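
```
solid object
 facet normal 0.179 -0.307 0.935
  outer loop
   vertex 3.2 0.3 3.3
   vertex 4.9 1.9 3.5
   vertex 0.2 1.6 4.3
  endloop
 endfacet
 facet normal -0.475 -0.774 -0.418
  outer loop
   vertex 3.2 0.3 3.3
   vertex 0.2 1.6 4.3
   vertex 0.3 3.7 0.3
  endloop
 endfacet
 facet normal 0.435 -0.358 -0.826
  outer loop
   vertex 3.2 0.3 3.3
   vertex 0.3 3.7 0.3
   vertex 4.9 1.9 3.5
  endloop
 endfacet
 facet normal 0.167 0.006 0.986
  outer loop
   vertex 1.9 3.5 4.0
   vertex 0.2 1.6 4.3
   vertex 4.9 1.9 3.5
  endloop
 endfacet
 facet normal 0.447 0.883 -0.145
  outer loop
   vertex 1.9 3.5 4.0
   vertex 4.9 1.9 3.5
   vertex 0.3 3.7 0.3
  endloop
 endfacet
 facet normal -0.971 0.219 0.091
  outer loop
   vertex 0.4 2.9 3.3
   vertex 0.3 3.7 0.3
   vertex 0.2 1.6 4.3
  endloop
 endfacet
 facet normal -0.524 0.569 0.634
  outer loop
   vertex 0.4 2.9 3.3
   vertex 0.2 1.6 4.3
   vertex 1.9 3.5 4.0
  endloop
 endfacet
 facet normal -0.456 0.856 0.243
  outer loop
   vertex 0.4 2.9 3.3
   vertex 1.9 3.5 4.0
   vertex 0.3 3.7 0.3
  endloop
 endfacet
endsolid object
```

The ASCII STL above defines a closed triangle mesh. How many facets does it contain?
8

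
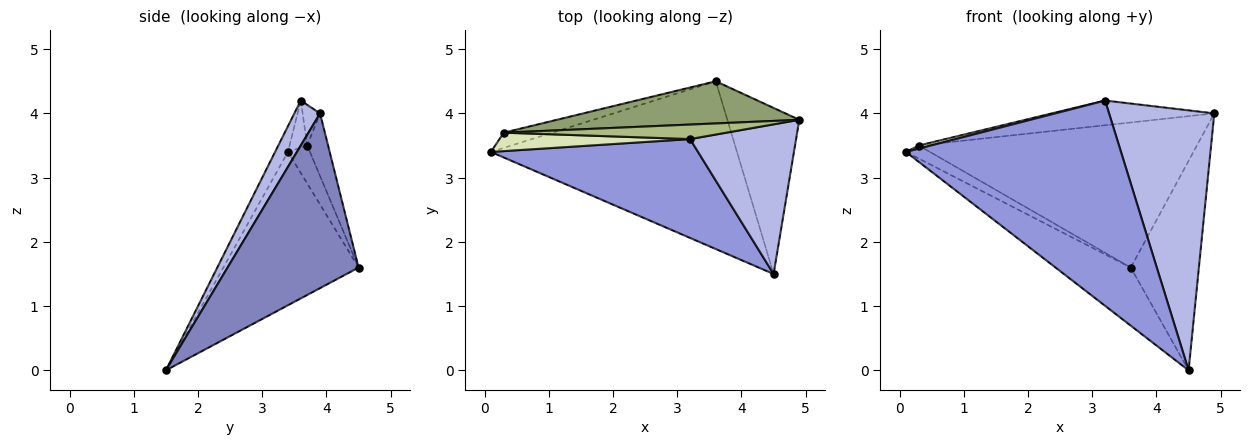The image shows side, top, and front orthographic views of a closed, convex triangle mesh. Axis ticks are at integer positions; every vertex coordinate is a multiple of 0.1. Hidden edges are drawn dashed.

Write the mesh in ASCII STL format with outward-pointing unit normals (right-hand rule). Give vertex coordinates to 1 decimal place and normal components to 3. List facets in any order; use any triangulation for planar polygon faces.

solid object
 facet normal -0.507 0.282 -0.814
  outer loop
   vertex 3.6 4.5 1.6
   vertex 4.5 1.5 0.0
   vertex 0.1 3.4 3.4
  endloop
 endfacet
 facet normal 0.833 0.433 -0.343
  outer loop
   vertex 3.6 4.5 1.6
   vertex 4.9 3.9 4.0
   vertex 4.5 1.5 0.0
  endloop
 endfacet
 facet normal -0.054 -0.900 0.433
  outer loop
   vertex 3.2 3.6 4.2
   vertex 0.1 3.4 3.4
   vertex 4.5 1.5 0.0
  endloop
 endfacet
 facet normal 0.207 -0.848 0.488
  outer loop
   vertex 3.2 3.6 4.2
   vertex 4.5 1.5 0.0
   vertex 4.9 3.9 4.0
  endloop
 endfacet
 facet normal -0.072 0.958 0.278
  outer loop
   vertex 0.3 3.7 3.5
   vertex 4.9 3.9 4.0
   vertex 3.6 4.5 1.6
  endloop
 endfacet
 facet normal -0.092 0.859 0.504
  outer loop
   vertex 0.3 3.7 3.5
   vertex 3.2 3.6 4.2
   vertex 4.9 3.9 4.0
  endloop
 endfacet
 facet normal -0.511 0.559 -0.653
  outer loop
   vertex 0.3 3.7 3.5
   vertex 3.6 4.5 1.6
   vertex 0.1 3.4 3.4
  endloop
 endfacet
 facet normal -0.237 -0.161 0.958
  outer loop
   vertex 0.3 3.7 3.5
   vertex 0.1 3.4 3.4
   vertex 3.2 3.6 4.2
  endloop
 endfacet
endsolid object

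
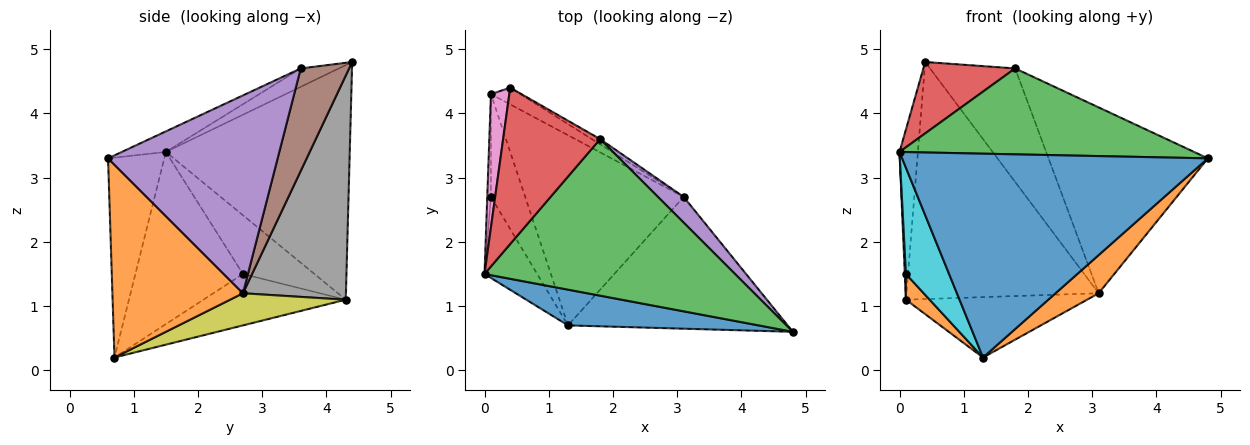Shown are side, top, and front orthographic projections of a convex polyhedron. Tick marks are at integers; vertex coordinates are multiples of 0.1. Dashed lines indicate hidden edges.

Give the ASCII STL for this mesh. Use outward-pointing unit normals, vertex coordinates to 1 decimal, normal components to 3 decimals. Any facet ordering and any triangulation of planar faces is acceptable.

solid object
 facet normal -0.178 -0.969 0.170
  outer loop
   vertex 1.3 0.7 0.2
   vertex 4.8 0.6 3.3
   vertex 0.0 1.5 3.4
  endloop
 endfacet
 facet normal 0.644 -0.213 -0.734
  outer loop
   vertex 3.1 2.7 1.2
   vertex 4.8 0.6 3.3
   vertex 1.3 0.7 0.2
  endloop
 endfacet
 facet normal -0.072 -0.480 0.874
  outer loop
   vertex 1.8 3.6 4.7
   vertex 0.0 1.5 3.4
   vertex 4.8 0.6 3.3
  endloop
 endfacet
 facet normal -0.170 -0.409 0.896
  outer loop
   vertex 1.8 3.6 4.7
   vertex 0.4 4.4 4.8
   vertex 0.0 1.5 3.4
  endloop
 endfacet
 facet normal 0.726 0.682 0.094
  outer loop
   vertex 1.8 3.6 4.7
   vertex 4.8 0.6 3.3
   vertex 3.1 2.7 1.2
  endloop
 endfacet
 facet normal 0.494 0.869 -0.040
  outer loop
   vertex 1.8 3.6 4.7
   vertex 3.1 2.7 1.2
   vertex 0.4 4.4 4.8
  endloop
 endfacet
 facet normal -0.992 0.099 0.078
  outer loop
   vertex 0.1 4.3 1.1
   vertex 0.0 1.5 3.4
   vertex 0.4 4.4 4.8
  endloop
 endfacet
 facet normal 0.471 0.880 -0.062
  outer loop
   vertex 0.1 4.3 1.1
   vertex 0.4 4.4 4.8
   vertex 3.1 2.7 1.2
  endloop
 endfacet
 facet normal 0.190 0.297 -0.936
  outer loop
   vertex 0.1 4.3 1.1
   vertex 3.1 2.7 1.2
   vertex 1.3 0.7 0.2
  endloop
 endfacet
 facet normal -0.893 -0.358 -0.273
  outer loop
   vertex 0.1 2.7 1.5
   vertex 1.3 0.7 0.2
   vertex 0.0 1.5 3.4
  endloop
 endfacet
 facet normal -0.998 -0.016 -0.062
  outer loop
   vertex 0.1 2.7 1.5
   vertex 0.0 1.5 3.4
   vertex 0.1 4.3 1.1
  endloop
 endfacet
 facet normal -0.824 -0.137 -0.549
  outer loop
   vertex 0.1 2.7 1.5
   vertex 0.1 4.3 1.1
   vertex 1.3 0.7 0.2
  endloop
 endfacet
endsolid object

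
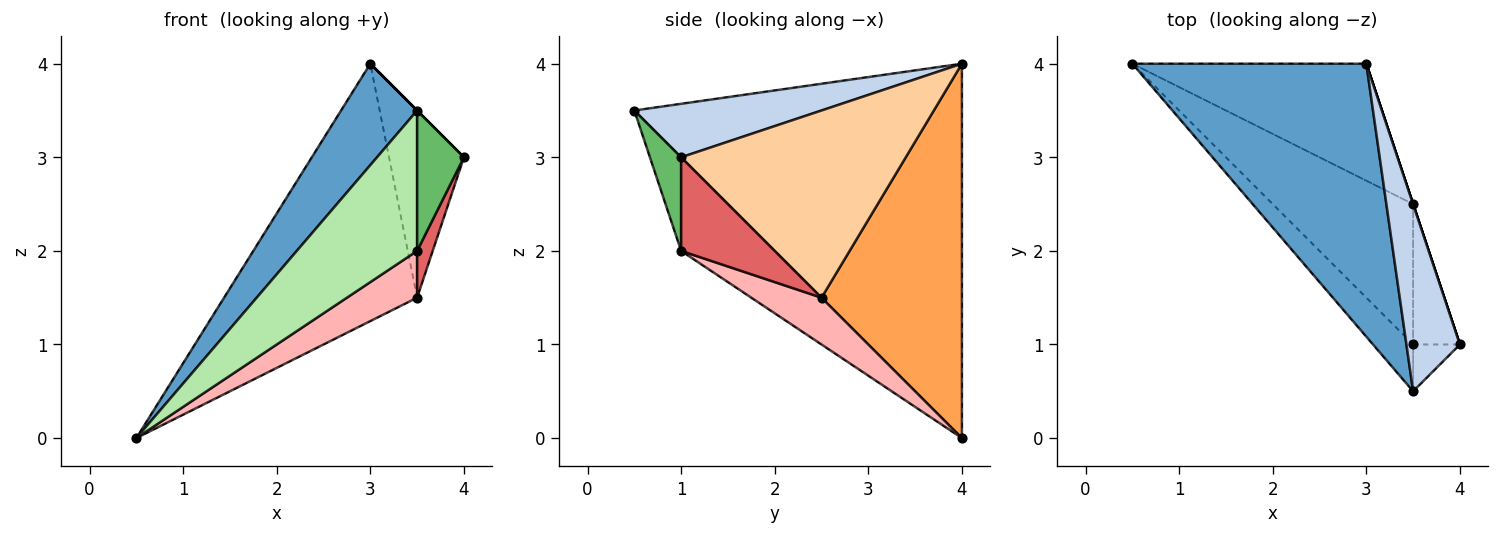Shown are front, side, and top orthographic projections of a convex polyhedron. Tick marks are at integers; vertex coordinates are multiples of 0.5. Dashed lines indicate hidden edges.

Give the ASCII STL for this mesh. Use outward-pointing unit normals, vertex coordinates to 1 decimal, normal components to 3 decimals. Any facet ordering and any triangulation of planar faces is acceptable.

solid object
 facet normal -0.832 -0.193 0.520
  outer loop
   vertex 3.5 0.5 3.5
   vertex 3.0 4.0 4.0
   vertex 0.5 4.0 0.0
  endloop
 endfacet
 facet normal 0.707 0.000 0.707
  outer loop
   vertex 3.5 0.5 3.5
   vertex 4.0 1.0 3.0
   vertex 3.0 4.0 4.0
  endloop
 endfacet
 facet normal 0.552 0.759 -0.345
  outer loop
   vertex 3.5 2.5 1.5
   vertex 0.5 4.0 0.0
   vertex 3.0 4.0 4.0
  endloop
 endfacet
 facet normal 0.949 0.316 0.000
  outer loop
   vertex 3.5 2.5 1.5
   vertex 3.0 4.0 4.0
   vertex 4.0 1.0 3.0
  endloop
 endfacet
 facet normal 0.535 -0.802 -0.267
  outer loop
   vertex 3.5 1.0 2.0
   vertex 4.0 1.0 3.0
   vertex 3.5 0.5 3.5
  endloop
 endfacet
 facet normal -0.594 -0.763 -0.254
  outer loop
   vertex 3.5 1.0 2.0
   vertex 3.5 0.5 3.5
   vertex 0.5 4.0 0.0
  endloop
 endfacet
 facet normal 0.885 -0.147 -0.442
  outer loop
   vertex 3.5 1.0 2.0
   vertex 3.5 2.5 1.5
   vertex 4.0 1.0 3.0
  endloop
 endfacet
 facet normal 0.302 -0.302 -0.905
  outer loop
   vertex 3.5 1.0 2.0
   vertex 0.5 4.0 0.0
   vertex 3.5 2.5 1.5
  endloop
 endfacet
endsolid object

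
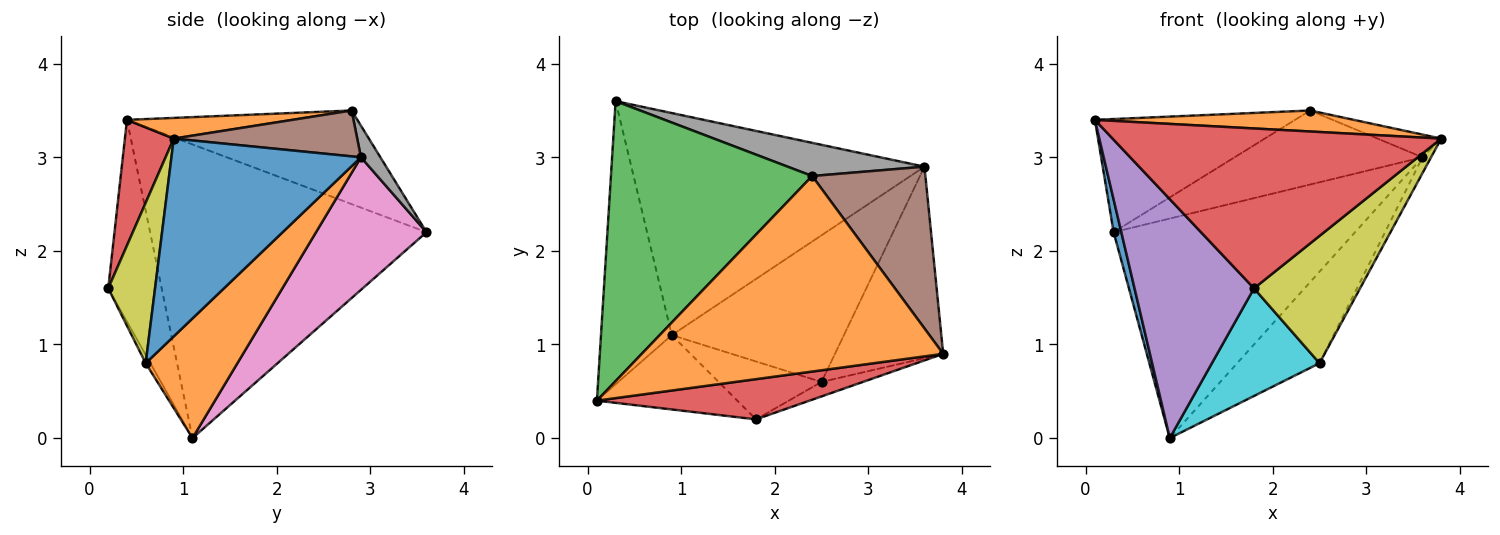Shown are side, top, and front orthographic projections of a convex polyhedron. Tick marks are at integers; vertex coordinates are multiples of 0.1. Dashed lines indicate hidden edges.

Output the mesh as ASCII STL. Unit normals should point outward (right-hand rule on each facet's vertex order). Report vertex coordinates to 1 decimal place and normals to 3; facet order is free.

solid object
 facet normal -0.972 -0.027 -0.234
  outer loop
   vertex 0.9 1.1 0.0
   vertex 0.1 0.4 3.4
   vertex 0.3 3.6 2.2
  endloop
 endfacet
 facet normal 0.068 -0.107 0.992
  outer loop
   vertex 2.4 2.8 3.5
   vertex 0.1 0.4 3.4
   vertex 3.8 0.9 3.2
  endloop
 endfacet
 facet normal -0.396 0.344 0.851
  outer loop
   vertex 2.4 2.8 3.5
   vertex 0.3 3.6 2.2
   vertex 0.1 0.4 3.4
  endloop
 endfacet
 facet normal 0.143 -0.960 0.241
  outer loop
   vertex 1.8 0.2 1.6
   vertex 3.8 0.9 3.2
   vertex 0.1 0.4 3.4
  endloop
 endfacet
 facet normal -0.393 -0.878 -0.273
  outer loop
   vertex 1.8 0.2 1.6
   vertex 0.1 0.4 3.4
   vertex 0.9 1.1 0.0
  endloop
 endfacet
 facet normal 0.372 0.129 0.919
  outer loop
   vertex 3.6 2.9 3.0
   vertex 2.4 2.8 3.5
   vertex 3.8 0.9 3.2
  endloop
 endfacet
 facet normal 0.306 0.669 -0.677
  outer loop
   vertex 3.6 2.9 3.0
   vertex 0.9 1.1 0.0
   vertex 0.3 3.6 2.2
  endloop
 endfacet
 facet normal 0.094 0.908 0.407
  outer loop
   vertex 3.6 2.9 3.0
   vertex 0.3 3.6 2.2
   vertex 2.4 2.8 3.5
  endloop
 endfacet
 facet normal 0.401 -0.910 -0.104
  outer loop
   vertex 2.5 0.6 0.8
   vertex 3.8 0.9 3.2
   vertex 1.8 0.2 1.6
  endloop
 endfacet
 facet normal -0.038 -0.880 -0.473
  outer loop
   vertex 2.5 0.6 0.8
   vertex 1.8 0.2 1.6
   vertex 0.9 1.1 0.0
  endloop
 endfacet
 facet normal 0.877 0.040 -0.480
  outer loop
   vertex 2.5 0.6 0.8
   vertex 3.6 2.9 3.0
   vertex 3.8 0.9 3.2
  endloop
 endfacet
 facet normal 0.508 0.456 -0.731
  outer loop
   vertex 2.5 0.6 0.8
   vertex 0.9 1.1 0.0
   vertex 3.6 2.9 3.0
  endloop
 endfacet
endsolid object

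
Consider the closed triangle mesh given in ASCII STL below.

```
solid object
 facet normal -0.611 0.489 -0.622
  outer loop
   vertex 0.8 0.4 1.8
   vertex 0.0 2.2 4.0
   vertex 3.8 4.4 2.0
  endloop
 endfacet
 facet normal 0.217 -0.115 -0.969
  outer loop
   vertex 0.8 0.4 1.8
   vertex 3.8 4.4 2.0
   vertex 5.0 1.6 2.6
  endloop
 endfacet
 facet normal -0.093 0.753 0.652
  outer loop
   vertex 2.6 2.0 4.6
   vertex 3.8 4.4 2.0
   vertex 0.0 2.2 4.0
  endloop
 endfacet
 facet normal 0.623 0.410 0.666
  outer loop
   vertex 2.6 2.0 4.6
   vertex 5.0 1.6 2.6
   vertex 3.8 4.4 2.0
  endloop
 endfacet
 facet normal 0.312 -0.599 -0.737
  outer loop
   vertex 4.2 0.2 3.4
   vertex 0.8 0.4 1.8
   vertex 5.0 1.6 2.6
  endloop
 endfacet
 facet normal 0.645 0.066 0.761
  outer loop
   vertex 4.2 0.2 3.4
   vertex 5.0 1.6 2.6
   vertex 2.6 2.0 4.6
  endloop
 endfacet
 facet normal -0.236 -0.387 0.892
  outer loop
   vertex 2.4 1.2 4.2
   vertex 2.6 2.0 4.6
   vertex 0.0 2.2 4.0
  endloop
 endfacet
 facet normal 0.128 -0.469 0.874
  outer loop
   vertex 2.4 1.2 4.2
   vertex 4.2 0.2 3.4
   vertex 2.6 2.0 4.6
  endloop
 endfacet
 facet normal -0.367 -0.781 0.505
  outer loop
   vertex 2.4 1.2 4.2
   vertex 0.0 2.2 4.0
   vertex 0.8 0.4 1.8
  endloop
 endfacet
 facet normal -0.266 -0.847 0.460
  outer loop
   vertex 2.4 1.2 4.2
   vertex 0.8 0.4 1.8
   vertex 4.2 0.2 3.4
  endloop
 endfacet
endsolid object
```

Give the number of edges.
15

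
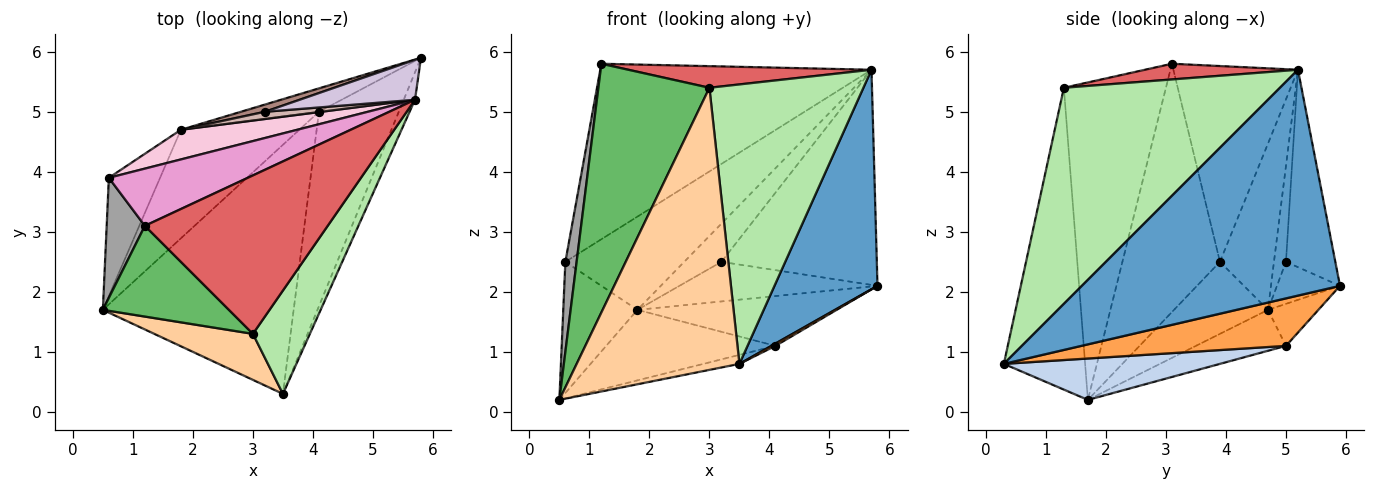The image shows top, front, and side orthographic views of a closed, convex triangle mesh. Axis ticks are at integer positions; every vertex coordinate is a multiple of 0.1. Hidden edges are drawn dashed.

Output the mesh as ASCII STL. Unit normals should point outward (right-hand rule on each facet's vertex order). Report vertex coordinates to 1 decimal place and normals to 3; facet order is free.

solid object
 facet normal 0.928 -0.370 -0.046
  outer loop
   vertex 5.7 5.2 5.7
   vertex 3.5 0.3 0.8
   vertex 5.8 5.9 2.1
  endloop
 endfacet
 facet normal 0.212 0.035 -0.977
  outer loop
   vertex 4.1 5.0 1.1
   vertex 3.5 0.3 0.8
   vertex 0.5 1.7 0.2
  endloop
 endfacet
 facet normal 0.511 -0.010 -0.859
  outer loop
   vertex 4.1 5.0 1.1
   vertex 5.8 5.9 2.1
   vertex 3.5 0.3 0.8
  endloop
 endfacet
 facet normal -0.442 -0.885 0.144
  outer loop
   vertex 3.0 1.3 5.4
   vertex 0.5 1.7 0.2
   vertex 3.5 0.3 0.8
  endloop
 endfacet
 facet normal -0.653 -0.711 0.259
  outer loop
   vertex 3.0 1.3 5.4
   vertex 1.2 3.1 5.8
   vertex 0.5 1.7 0.2
  endloop
 endfacet
 facet normal 0.796 -0.567 0.210
  outer loop
   vertex 3.0 1.3 5.4
   vertex 3.5 0.3 0.8
   vertex 5.7 5.2 5.7
  endloop
 endfacet
 facet normal 0.085 -0.135 0.987
  outer loop
   vertex 3.0 1.3 5.4
   vertex 5.7 5.2 5.7
   vertex 1.2 3.1 5.8
  endloop
 endfacet
 facet normal -0.223 0.882 -0.415
  outer loop
   vertex 1.8 4.7 1.7
   vertex 5.8 5.9 2.1
   vertex 4.1 5.0 1.1
  endloop
 endfacet
 facet normal -0.278 0.523 -0.805
  outer loop
   vertex 1.8 4.7 1.7
   vertex 4.1 5.0 1.1
   vertex 0.5 1.7 0.2
  endloop
 endfacet
 facet normal -0.298 0.939 0.174
  outer loop
   vertex 3.2 5.0 2.5
   vertex 5.7 5.2 5.7
   vertex 5.8 5.9 2.1
  endloop
 endfacet
 facet normal -0.299 0.939 0.171
  outer loop
   vertex 3.2 5.0 2.5
   vertex 5.8 5.9 2.1
   vertex 1.8 4.7 1.7
  endloop
 endfacet
 facet normal -0.302 0.937 0.178
  outer loop
   vertex 3.2 5.0 2.5
   vertex 1.8 4.7 1.7
   vertex 5.7 5.2 5.7
  endloop
 endfacet
 facet normal -0.400 0.871 0.284
  outer loop
   vertex 0.6 3.9 2.5
   vertex 1.2 3.1 5.8
   vertex 5.7 5.2 5.7
  endloop
 endfacet
 facet normal -0.397 0.874 0.278
  outer loop
   vertex 0.6 3.9 2.5
   vertex 5.7 5.2 5.7
   vertex 1.8 4.7 1.7
  endloop
 endfacet
 facet normal -0.982 -0.113 0.151
  outer loop
   vertex 0.6 3.9 2.5
   vertex 0.5 1.7 0.2
   vertex 1.2 3.1 5.8
  endloop
 endfacet
 facet normal -0.686 0.541 -0.487
  outer loop
   vertex 0.6 3.9 2.5
   vertex 1.8 4.7 1.7
   vertex 0.5 1.7 0.2
  endloop
 endfacet
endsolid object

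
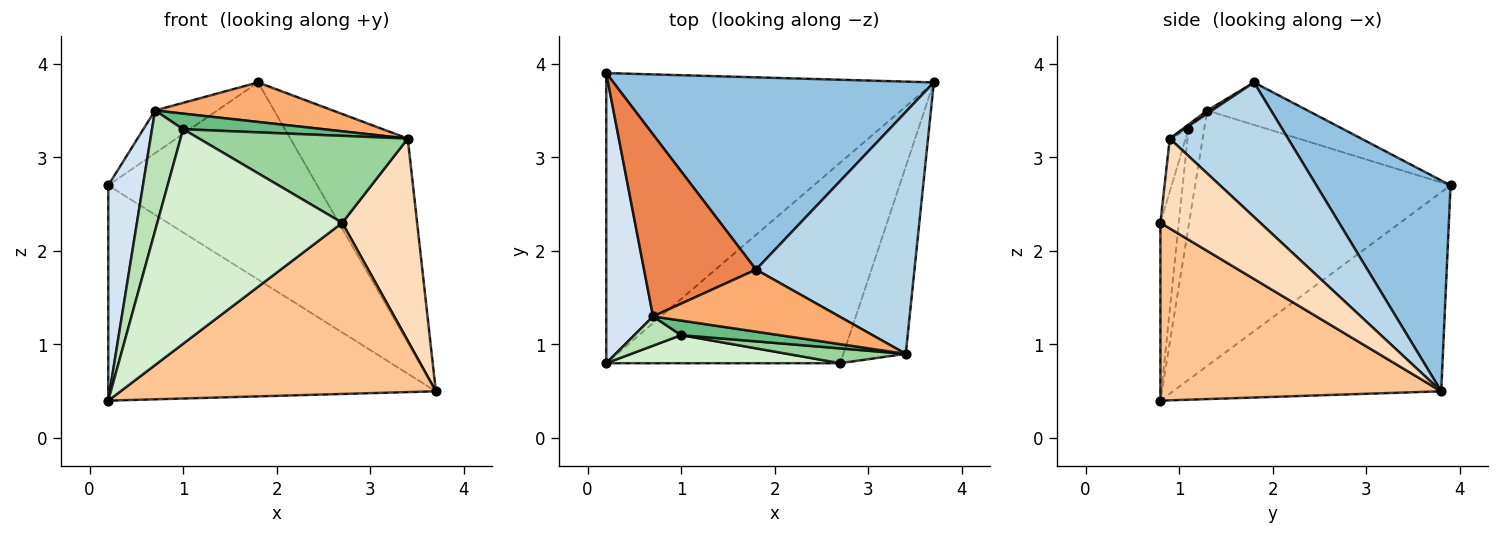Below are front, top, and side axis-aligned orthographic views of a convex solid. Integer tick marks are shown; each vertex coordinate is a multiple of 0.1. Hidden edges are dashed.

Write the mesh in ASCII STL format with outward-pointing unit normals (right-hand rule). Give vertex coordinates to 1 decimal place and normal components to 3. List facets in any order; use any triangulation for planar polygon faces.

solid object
 facet normal -0.438 0.536 -0.722
  outer loop
   vertex 0.2 0.8 0.4
   vertex 0.2 3.9 2.7
   vertex 3.7 3.8 0.5
  endloop
 endfacet
 facet normal 0.417 0.650 0.635
  outer loop
   vertex 1.8 1.8 3.8
   vertex 3.7 3.8 0.5
   vertex 0.2 3.9 2.7
  endloop
 endfacet
 facet normal 0.545 0.541 0.641
  outer loop
   vertex 3.4 0.9 3.2
   vertex 3.7 3.8 0.5
   vertex 1.8 1.8 3.8
  endloop
 endfacet
 facet normal -0.975 -0.133 0.179
  outer loop
   vertex 0.7 1.3 3.5
   vertex 0.2 3.9 2.7
   vertex 0.2 0.8 0.4
  endloop
 endfacet
 facet normal -0.346 0.214 0.913
  outer loop
   vertex 0.7 1.3 3.5
   vertex 1.8 1.8 3.8
   vertex 0.2 3.9 2.7
  endloop
 endfacet
 facet normal 0.014 -0.537 0.843
  outer loop
   vertex 0.7 1.3 3.5
   vertex 3.4 0.9 3.2
   vertex 1.8 1.8 3.8
  endloop
 endfacet
 facet normal 0.501 -0.562 -0.659
  outer loop
   vertex 2.7 0.8 2.3
   vertex 0.2 0.8 0.4
   vertex 3.7 3.8 0.5
  endloop
 endfacet
 facet normal 0.699 -0.524 -0.486
  outer loop
   vertex 2.7 0.8 2.3
   vertex 3.7 3.8 0.5
   vertex 3.4 0.9 3.2
  endloop
 endfacet
 facet normal -0.032 -0.731 0.682
  outer loop
   vertex 1.0 1.1 3.3
   vertex 3.4 0.9 3.2
   vertex 0.7 1.3 3.5
  endloop
 endfacet
 facet normal -0.075 -0.983 0.168
  outer loop
   vertex 1.0 1.1 3.3
   vertex 2.7 0.8 2.3
   vertex 3.4 0.9 3.2
  endloop
 endfacet
 facet normal -0.440 -0.872 0.212
  outer loop
   vertex 1.0 1.1 3.3
   vertex 0.7 1.3 3.5
   vertex 0.2 0.8 0.4
  endloop
 endfacet
 facet normal -0.098 -0.987 0.129
  outer loop
   vertex 1.0 1.1 3.3
   vertex 0.2 0.8 0.4
   vertex 2.7 0.8 2.3
  endloop
 endfacet
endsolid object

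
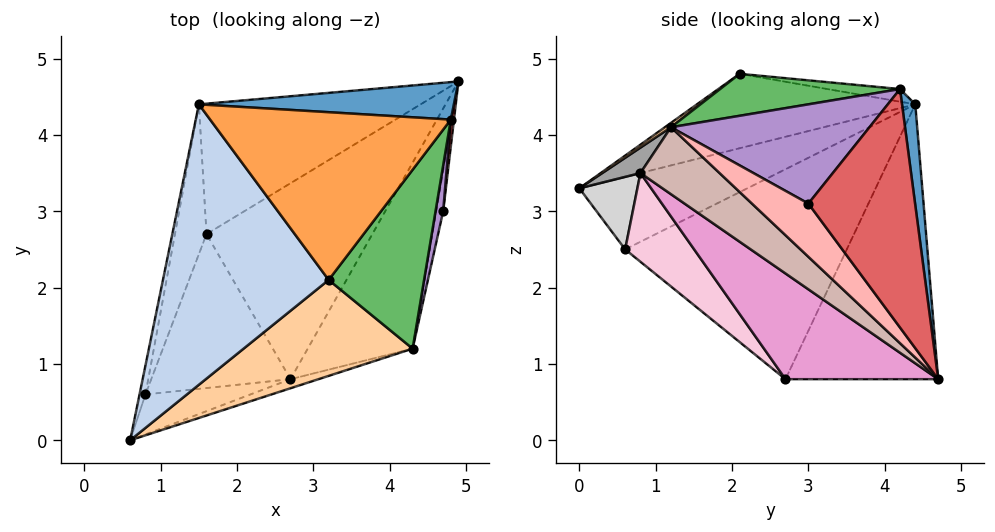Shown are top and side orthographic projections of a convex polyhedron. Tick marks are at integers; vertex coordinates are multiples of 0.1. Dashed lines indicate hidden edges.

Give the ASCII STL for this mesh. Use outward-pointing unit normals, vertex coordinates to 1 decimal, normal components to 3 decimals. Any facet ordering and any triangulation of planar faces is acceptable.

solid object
 facet normal 0.052 0.990 0.132
  outer loop
   vertex 1.5 4.4 4.4
   vertex 4.8 4.2 4.6
   vertex 4.9 4.7 0.8
  endloop
 endfacet
 facet normal -0.406 -0.143 0.903
  outer loop
   vertex 1.5 4.4 4.4
   vertex 0.6 0.0 3.3
   vertex 3.2 2.1 4.8
  endloop
 endfacet
 facet normal -0.052 0.134 0.990
  outer loop
   vertex 1.5 4.4 4.4
   vertex 3.2 2.1 4.8
   vertex 4.8 4.2 4.6
  endloop
 endfacet
 facet normal 0.021 -0.598 0.801
  outer loop
   vertex 4.3 1.2 4.1
   vertex 3.2 2.1 4.8
   vertex 0.6 0.0 3.3
  endloop
 endfacet
 facet normal 0.393 -0.215 0.894
  outer loop
   vertex 4.3 1.2 4.1
   vertex 4.8 4.2 4.6
   vertex 3.2 2.1 4.8
  endloop
 endfacet
 facet normal -0.478 0.789 -0.386
  outer loop
   vertex 1.6 2.7 0.8
   vertex 1.5 4.4 4.4
   vertex 4.9 4.7 0.8
  endloop
 endfacet
 facet normal 0.995 -0.099 0.013
  outer loop
   vertex 4.7 3.0 3.1
   vertex 4.9 4.7 0.8
   vertex 4.8 4.2 4.6
  endloop
 endfacet
 facet normal 0.952 -0.281 -0.125
  outer loop
   vertex 4.7 3.0 3.1
   vertex 4.3 1.2 4.1
   vertex 4.9 4.7 0.8
  endloop
 endfacet
 facet normal 0.981 -0.176 0.075
  outer loop
   vertex 4.7 3.0 3.1
   vertex 4.8 4.2 4.6
   vertex 4.3 1.2 4.1
  endloop
 endfacet
 facet normal -0.973 0.219 -0.079
  outer loop
   vertex 0.8 0.6 2.5
   vertex 0.6 0.0 3.3
   vertex 1.5 4.4 4.4
  endloop
 endfacet
 facet normal -0.958 0.248 -0.144
  outer loop
   vertex 0.8 0.6 2.5
   vertex 1.5 4.4 4.4
   vertex 1.6 2.7 0.8
  endloop
 endfacet
 facet normal 0.402 -0.664 -0.631
  outer loop
   vertex 2.7 0.8 3.5
   vertex 4.9 4.7 0.8
   vertex 4.3 1.2 4.1
  endloop
 endfacet
 facet normal 0.402 -0.664 -0.631
  outer loop
   vertex 2.7 0.8 3.5
   vertex 1.6 2.7 0.8
   vertex 4.9 4.7 0.8
  endloop
 endfacet
 facet normal 0.402 -0.664 -0.631
  outer loop
   vertex 2.7 0.8 3.5
   vertex 0.8 0.6 2.5
   vertex 1.6 2.7 0.8
  endloop
 endfacet
 facet normal 0.360 -0.845 -0.396
  outer loop
   vertex 2.7 0.8 3.5
   vertex 4.3 1.2 4.1
   vertex 0.6 0.0 3.3
  endloop
 endfacet
 facet normal 0.349 -0.790 -0.505
  outer loop
   vertex 2.7 0.8 3.5
   vertex 0.6 0.0 3.3
   vertex 0.8 0.6 2.5
  endloop
 endfacet
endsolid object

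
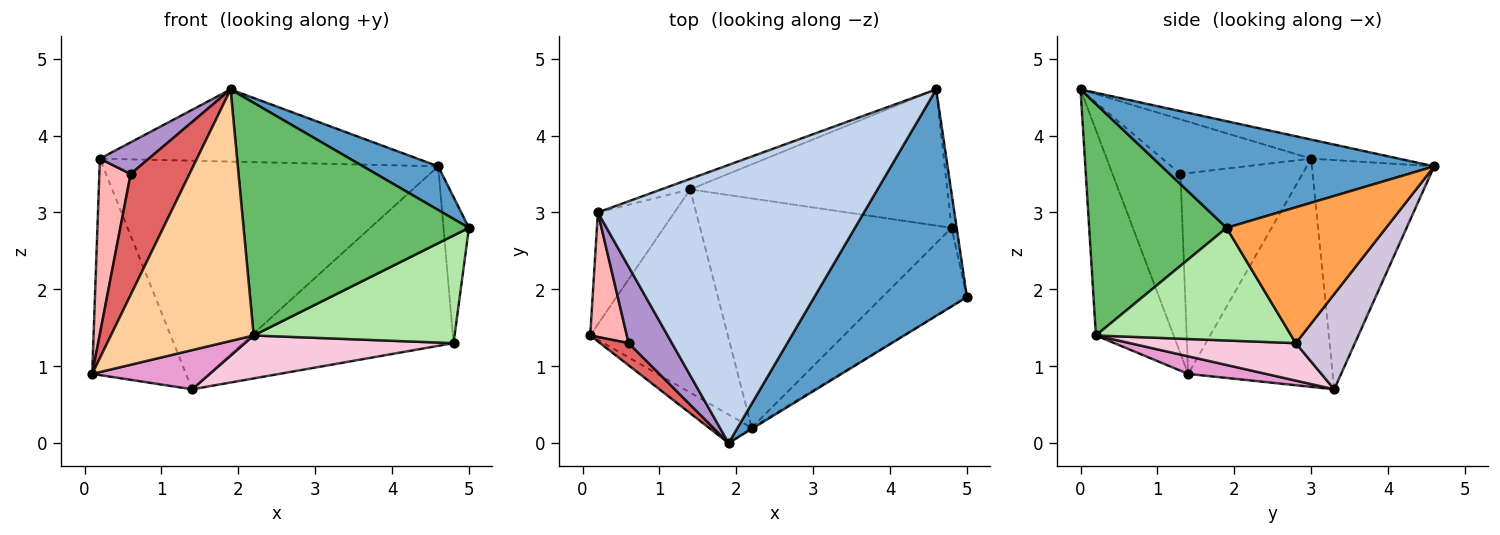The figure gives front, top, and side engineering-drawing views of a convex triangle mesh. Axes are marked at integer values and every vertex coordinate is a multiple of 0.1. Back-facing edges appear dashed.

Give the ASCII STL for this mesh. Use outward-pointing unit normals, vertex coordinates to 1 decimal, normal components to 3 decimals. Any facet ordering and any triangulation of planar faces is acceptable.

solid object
 facet normal 0.566 -0.156 0.810
  outer loop
   vertex 1.9 0.0 4.6
   vertex 5.0 1.9 2.8
   vertex 4.6 4.6 3.6
  endloop
 endfacet
 facet normal -0.069 0.251 0.966
  outer loop
   vertex 0.2 3.0 3.7
   vertex 1.9 0.0 4.6
   vertex 4.6 4.6 3.6
  endloop
 endfacet
 facet normal 0.987 0.157 -0.037
  outer loop
   vertex 4.8 2.8 1.3
   vertex 4.6 4.6 3.6
   vertex 5.0 1.9 2.8
  endloop
 endfacet
 facet normal -0.476 -0.874 -0.099
  outer loop
   vertex 2.2 0.2 1.4
   vertex 1.9 0.0 4.6
   vertex 0.1 1.4 0.9
  endloop
 endfacet
 facet normal 0.521 -0.854 -0.005
  outer loop
   vertex 2.2 0.2 1.4
   vertex 5.0 1.9 2.8
   vertex 1.9 0.0 4.6
  endloop
 endfacet
 facet normal 0.618 -0.635 -0.464
  outer loop
   vertex 2.2 0.2 1.4
   vertex 4.8 2.8 1.3
   vertex 5.0 1.9 2.8
  endloop
 endfacet
 facet normal -0.751 -0.650 0.119
  outer loop
   vertex 0.6 1.3 3.5
   vertex 0.1 1.4 0.9
   vertex 1.9 0.0 4.6
  endloop
 endfacet
 facet normal -0.954 -0.245 0.174
  outer loop
   vertex 0.6 1.3 3.5
   vertex 0.2 3.0 3.7
   vertex 0.1 1.4 0.9
  endloop
 endfacet
 facet normal -0.759 -0.249 0.602
  outer loop
   vertex 0.6 1.3 3.5
   vertex 1.9 0.0 4.6
   vertex 0.2 3.0 3.7
  endloop
 endfacet
 facet normal 0.218 0.778 -0.590
  outer loop
   vertex 1.4 3.3 0.7
   vertex 4.6 4.6 3.6
   vertex 4.8 2.8 1.3
  endloop
 endfacet
 facet normal -0.808 0.524 -0.271
  outer loop
   vertex 1.4 3.3 0.7
   vertex 0.1 1.4 0.9
   vertex 0.2 3.0 3.7
  endloop
 endfacet
 facet normal -0.342 0.939 -0.043
  outer loop
   vertex 1.4 3.3 0.7
   vertex 0.2 3.0 3.7
   vertex 4.6 4.6 3.6
  endloop
 endfacet
 facet normal 0.125 -0.188 -0.974
  outer loop
   vertex 1.4 3.3 0.7
   vertex 2.2 0.2 1.4
   vertex 0.1 1.4 0.9
  endloop
 endfacet
 facet normal 0.145 -0.182 -0.973
  outer loop
   vertex 1.4 3.3 0.7
   vertex 4.8 2.8 1.3
   vertex 2.2 0.2 1.4
  endloop
 endfacet
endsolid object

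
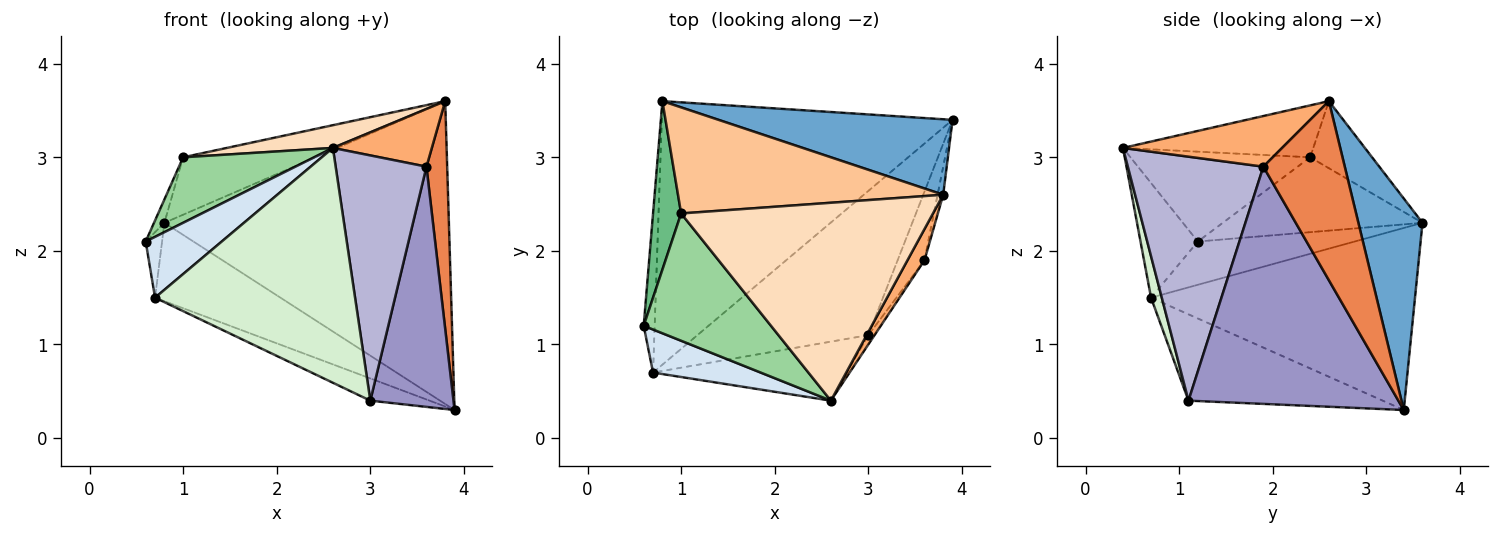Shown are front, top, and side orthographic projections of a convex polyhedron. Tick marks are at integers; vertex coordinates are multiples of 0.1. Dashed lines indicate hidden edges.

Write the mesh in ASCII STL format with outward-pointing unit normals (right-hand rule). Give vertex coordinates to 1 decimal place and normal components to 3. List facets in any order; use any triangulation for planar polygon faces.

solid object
 facet normal 0.214 0.948 0.236
  outer loop
   vertex 3.8 2.6 3.6
   vertex 3.9 3.4 0.3
   vertex 0.8 3.6 2.3
  endloop
 endfacet
 facet normal -0.964 0.101 -0.245
  outer loop
   vertex 0.7 0.7 1.5
   vertex 0.6 1.2 2.1
   vertex 0.8 3.6 2.3
  endloop
 endfacet
 facet normal -0.514 0.244 -0.822
  outer loop
   vertex 0.7 0.7 1.5
   vertex 0.8 3.6 2.3
   vertex 3.9 3.4 0.3
  endloop
 endfacet
 facet normal -0.524 -0.695 0.492
  outer loop
   vertex 0.7 0.7 1.5
   vertex 2.6 0.4 3.1
   vertex 0.6 1.2 2.1
  endloop
 endfacet
 facet normal 0.969 -0.246 -0.030
  outer loop
   vertex 3.6 1.9 2.9
   vertex 3.9 3.4 0.3
   vertex 3.8 2.6 3.6
  endloop
 endfacet
 facet normal 0.817 -0.508 0.274
  outer loop
   vertex 3.6 1.9 2.9
   vertex 3.8 2.6 3.6
   vertex 2.6 0.4 3.1
  endloop
 endfacet
 facet normal -0.217 0.465 0.858
  outer loop
   vertex 1.0 2.4 3.0
   vertex 3.8 2.6 3.6
   vertex 0.8 3.6 2.3
  endloop
 endfacet
 facet normal -0.201 -0.112 0.973
  outer loop
   vertex 1.0 2.4 3.0
   vertex 2.6 0.4 3.1
   vertex 3.8 2.6 3.6
  endloop
 endfacet
 facet normal -0.935 0.049 0.351
  outer loop
   vertex 1.0 2.4 3.0
   vertex 0.8 3.6 2.3
   vertex 0.6 1.2 2.1
  endloop
 endfacet
 facet normal -0.532 -0.388 0.753
  outer loop
   vertex 1.0 2.4 3.0
   vertex 0.6 1.2 2.1
   vertex 2.6 0.4 3.1
  endloop
 endfacet
 facet normal -0.447 0.136 -0.884
  outer loop
   vertex 3.0 1.1 0.4
   vertex 0.7 0.7 1.5
   vertex 3.9 3.4 0.3
  endloop
 endfacet
 facet normal 0.052 -0.969 -0.243
  outer loop
   vertex 3.0 1.1 0.4
   vertex 2.6 0.4 3.1
   vertex 0.7 0.7 1.5
  endloop
 endfacet
 facet normal 0.925 -0.366 -0.105
  outer loop
   vertex 3.0 1.1 0.4
   vertex 3.9 3.4 0.3
   vertex 3.6 1.9 2.9
  endloop
 endfacet
 facet normal 0.831 -0.557 -0.021
  outer loop
   vertex 3.0 1.1 0.4
   vertex 3.6 1.9 2.9
   vertex 2.6 0.4 3.1
  endloop
 endfacet
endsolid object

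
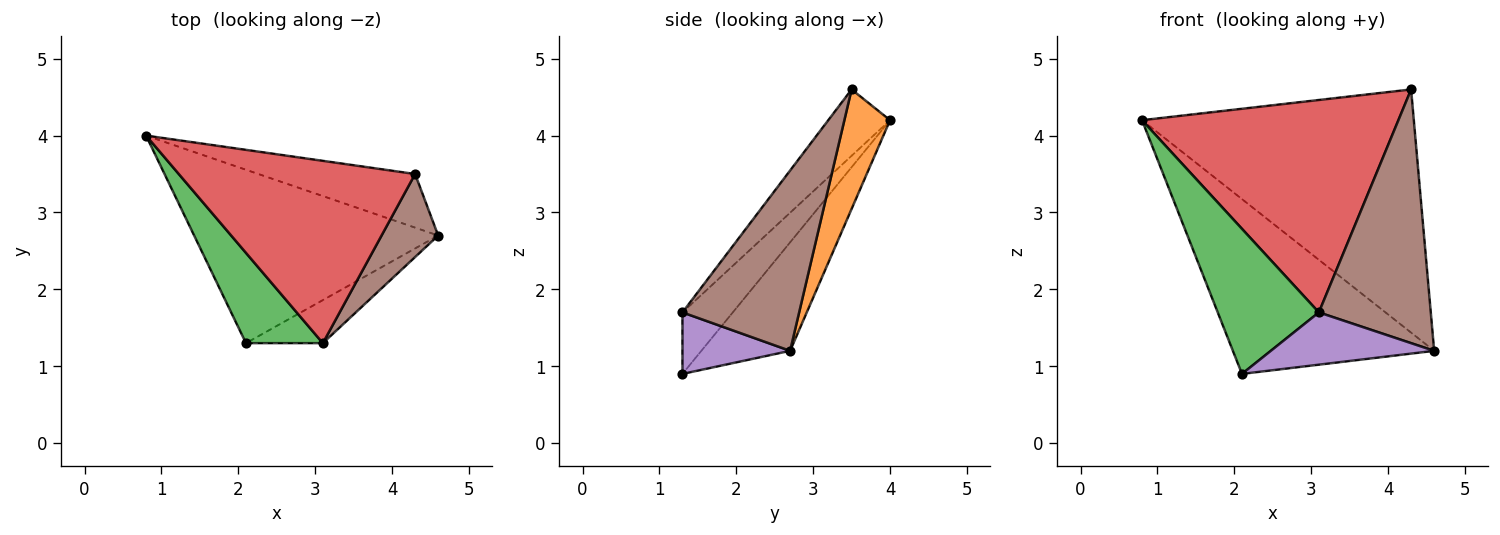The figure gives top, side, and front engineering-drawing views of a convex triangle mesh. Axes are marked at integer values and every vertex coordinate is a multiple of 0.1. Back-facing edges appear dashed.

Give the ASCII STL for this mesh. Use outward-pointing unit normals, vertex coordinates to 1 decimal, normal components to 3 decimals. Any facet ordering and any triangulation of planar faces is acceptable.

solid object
 facet normal -0.299 0.678 -0.672
  outer loop
   vertex 2.1 1.3 0.9
   vertex 0.8 4.0 4.2
   vertex 4.6 2.7 1.2
  endloop
 endfacet
 facet normal 0.162 0.964 -0.212
  outer loop
   vertex 4.3 3.5 4.6
   vertex 4.6 2.7 1.2
   vertex 0.8 4.0 4.2
  endloop
 endfacet
 facet normal -0.389 -0.782 0.487
  outer loop
   vertex 3.1 1.3 1.7
   vertex 0.8 4.0 4.2
   vertex 2.1 1.3 0.9
  endloop
 endfacet
 facet normal -0.180 -0.746 0.641
  outer loop
   vertex 3.1 1.3 1.7
   vertex 4.3 3.5 4.6
   vertex 0.8 4.0 4.2
  endloop
 endfacet
 facet normal 0.453 -0.688 -0.567
  outer loop
   vertex 3.1 1.3 1.7
   vertex 2.1 1.3 0.9
   vertex 4.6 2.7 1.2
  endloop
 endfacet
 facet normal 0.704 -0.675 0.221
  outer loop
   vertex 3.1 1.3 1.7
   vertex 4.6 2.7 1.2
   vertex 4.3 3.5 4.6
  endloop
 endfacet
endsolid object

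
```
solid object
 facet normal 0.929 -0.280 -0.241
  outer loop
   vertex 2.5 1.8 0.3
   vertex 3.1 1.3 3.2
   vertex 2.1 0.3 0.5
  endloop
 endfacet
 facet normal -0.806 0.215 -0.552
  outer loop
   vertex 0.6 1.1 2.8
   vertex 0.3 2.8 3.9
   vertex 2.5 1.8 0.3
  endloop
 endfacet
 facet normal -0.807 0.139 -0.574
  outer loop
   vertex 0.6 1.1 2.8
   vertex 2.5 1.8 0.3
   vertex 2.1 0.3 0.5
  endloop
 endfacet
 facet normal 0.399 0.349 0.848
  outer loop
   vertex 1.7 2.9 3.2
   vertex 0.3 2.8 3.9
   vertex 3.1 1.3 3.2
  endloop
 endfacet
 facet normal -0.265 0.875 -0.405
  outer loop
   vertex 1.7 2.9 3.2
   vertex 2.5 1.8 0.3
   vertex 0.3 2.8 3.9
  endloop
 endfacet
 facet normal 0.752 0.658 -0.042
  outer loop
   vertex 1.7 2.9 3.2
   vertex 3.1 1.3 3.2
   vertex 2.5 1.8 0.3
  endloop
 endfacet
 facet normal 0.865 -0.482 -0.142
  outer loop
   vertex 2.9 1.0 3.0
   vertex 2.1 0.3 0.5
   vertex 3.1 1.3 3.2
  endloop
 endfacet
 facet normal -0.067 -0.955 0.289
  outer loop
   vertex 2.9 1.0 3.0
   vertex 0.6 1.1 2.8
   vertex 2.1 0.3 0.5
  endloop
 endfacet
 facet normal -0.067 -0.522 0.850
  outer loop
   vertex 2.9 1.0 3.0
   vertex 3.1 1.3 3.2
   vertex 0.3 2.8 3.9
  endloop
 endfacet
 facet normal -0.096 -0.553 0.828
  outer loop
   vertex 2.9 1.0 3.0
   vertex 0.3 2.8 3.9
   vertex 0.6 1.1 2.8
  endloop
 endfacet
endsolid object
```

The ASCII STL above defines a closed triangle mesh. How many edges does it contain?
15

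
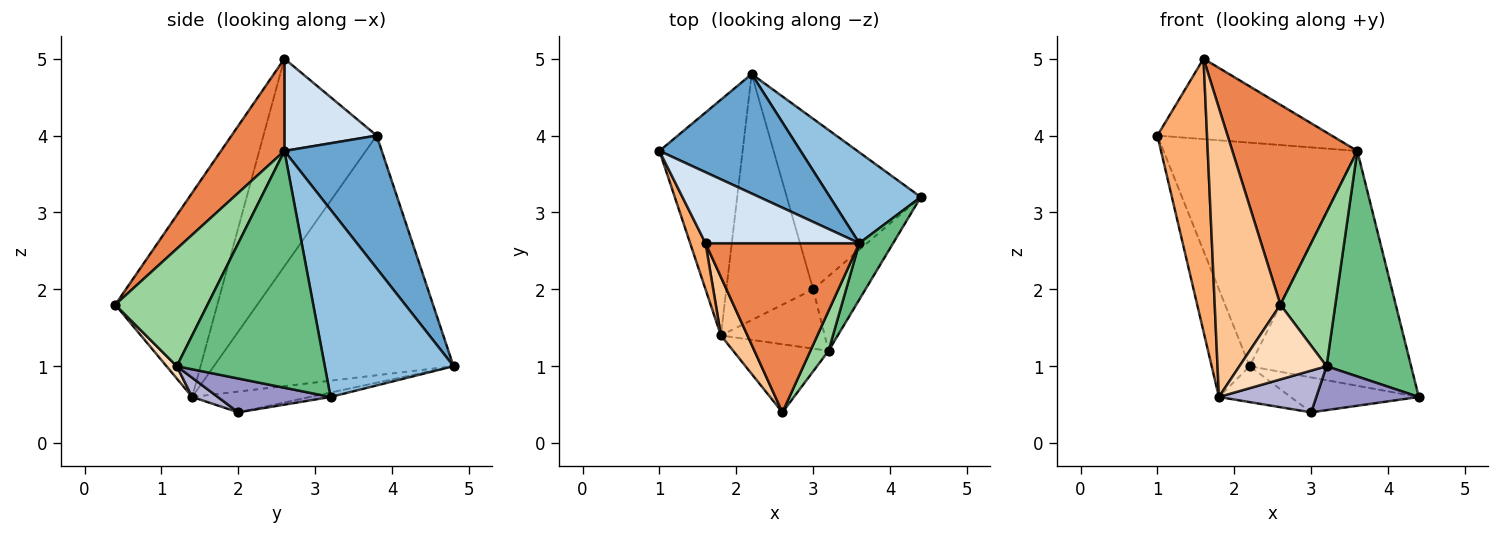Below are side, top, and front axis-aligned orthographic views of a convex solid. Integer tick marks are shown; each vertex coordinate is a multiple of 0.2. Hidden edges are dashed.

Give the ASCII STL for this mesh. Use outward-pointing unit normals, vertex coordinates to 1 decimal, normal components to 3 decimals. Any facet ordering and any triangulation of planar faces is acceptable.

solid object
 facet normal 0.405 0.806 0.431
  outer loop
   vertex 3.6 2.6 3.8
   vertex 2.2 4.8 1.0
   vertex 1.0 3.8 4.0
  endloop
 endfacet
 facet normal 0.597 0.748 0.290
  outer loop
   vertex 3.6 2.6 3.8
   vertex 4.4 3.2 0.6
   vertex 2.2 4.8 1.0
  endloop
 endfacet
 facet normal -0.934 0.148 -0.324
  outer loop
   vertex 1.8 1.4 0.6
   vertex 1.0 3.8 4.0
   vertex 2.2 4.8 1.0
  endloop
 endfacet
 facet normal 0.369 0.697 0.615
  outer loop
   vertex 1.6 2.6 5.0
   vertex 3.6 2.6 3.8
   vertex 1.0 3.8 4.0
  endloop
 endfacet
 facet normal 0.361 -0.712 0.602
  outer loop
   vertex 1.6 2.6 5.0
   vertex 2.6 0.4 1.8
   vertex 3.6 2.6 3.8
  endloop
 endfacet
 facet normal -0.914 -0.400 0.068
  outer loop
   vertex 1.6 2.6 5.0
   vertex 1.0 3.8 4.0
   vertex 1.8 1.4 0.6
  endloop
 endfacet
 facet normal -0.836 -0.538 0.109
  outer loop
   vertex 1.6 2.6 5.0
   vertex 1.8 1.4 0.6
   vertex 2.6 0.4 1.8
  endloop
 endfacet
 facet normal 0.087 -0.736 -0.671
  outer loop
   vertex 3.2 1.2 1.0
   vertex 2.6 0.4 1.8
   vertex 1.8 1.4 0.6
  endloop
 endfacet
 facet normal 0.862 -0.492 0.123
  outer loop
   vertex 3.2 1.2 1.0
   vertex 4.4 3.2 0.6
   vertex 3.6 2.6 3.8
  endloop
 endfacet
 facet normal 0.852 -0.507 0.132
  outer loop
   vertex 3.2 1.2 1.0
   vertex 3.6 2.6 3.8
   vertex 2.6 0.4 1.8
  endloop
 endfacet
 facet normal -0.032 0.201 -0.979
  outer loop
   vertex 3.0 2.0 0.4
   vertex 2.2 4.8 1.0
   vertex 4.4 3.2 0.6
  endloop
 endfacet
 facet normal -0.231 0.140 -0.963
  outer loop
   vertex 3.0 2.0 0.4
   vertex 1.8 1.4 0.6
   vertex 2.2 4.8 1.0
  endloop
 endfacet
 facet normal 0.487 -0.443 -0.753
  outer loop
   vertex 3.0 2.0 0.4
   vertex 4.4 3.2 0.6
   vertex 3.2 1.2 1.0
  endloop
 endfacet
 facet normal 0.150 -0.569 -0.809
  outer loop
   vertex 3.0 2.0 0.4
   vertex 3.2 1.2 1.0
   vertex 1.8 1.4 0.6
  endloop
 endfacet
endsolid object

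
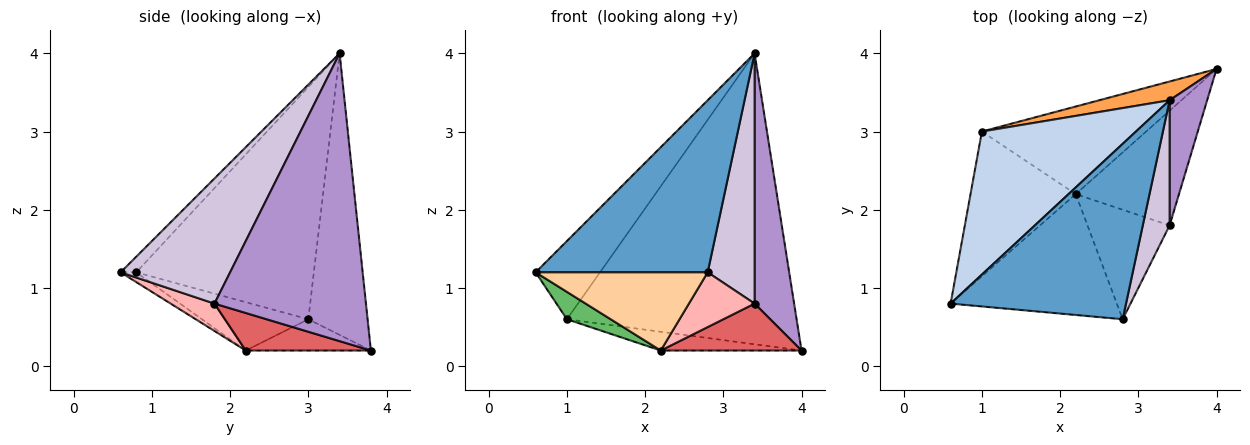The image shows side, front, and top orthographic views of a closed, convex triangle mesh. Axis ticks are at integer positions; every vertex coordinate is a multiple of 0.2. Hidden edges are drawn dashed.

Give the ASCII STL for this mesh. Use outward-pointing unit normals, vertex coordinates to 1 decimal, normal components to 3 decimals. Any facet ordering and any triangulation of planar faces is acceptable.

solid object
 facet normal -0.064 -0.699 0.712
  outer loop
   vertex 3.4 3.4 4.0
   vertex 0.6 0.8 1.2
   vertex 2.8 0.6 1.2
  endloop
 endfacet
 facet normal -0.798 0.289 0.529
  outer loop
   vertex 1.0 3.0 0.6
   vertex 0.6 0.8 1.2
   vertex 3.4 3.4 4.0
  endloop
 endfacet
 facet normal -0.249 0.966 0.062
  outer loop
   vertex 1.0 3.0 0.6
   vertex 3.4 3.4 4.0
   vertex 4.0 3.8 0.2
  endloop
 endfacet
 facet normal -0.049 -0.543 -0.839
  outer loop
   vertex 2.2 2.2 0.2
   vertex 2.8 0.6 1.2
   vertex 0.6 0.8 1.2
  endloop
 endfacet
 facet normal -0.411 -0.169 -0.896
  outer loop
   vertex 2.2 2.2 0.2
   vertex 0.6 0.8 1.2
   vertex 1.0 3.0 0.6
  endloop
 endfacet
 facet normal -0.183 0.206 -0.961
  outer loop
   vertex 2.2 2.2 0.2
   vertex 1.0 3.0 0.6
   vertex 4.0 3.8 0.2
  endloop
 endfacet
 facet normal 0.319 -0.359 -0.877
  outer loop
   vertex 3.4 1.8 0.8
   vertex 2.2 2.2 0.2
   vertex 4.0 3.8 0.2
  endloop
 endfacet
 facet normal 0.286 -0.429 -0.857
  outer loop
   vertex 3.4 1.8 0.8
   vertex 2.8 0.6 1.2
   vertex 2.2 2.2 0.2
  endloop
 endfacet
 facet normal 0.960 -0.250 0.125
  outer loop
   vertex 3.4 1.8 0.8
   vertex 4.0 3.8 0.2
   vertex 3.4 3.4 4.0
  endloop
 endfacet
 facet normal 0.902 -0.386 0.193
  outer loop
   vertex 3.4 1.8 0.8
   vertex 3.4 3.4 4.0
   vertex 2.8 0.6 1.2
  endloop
 endfacet
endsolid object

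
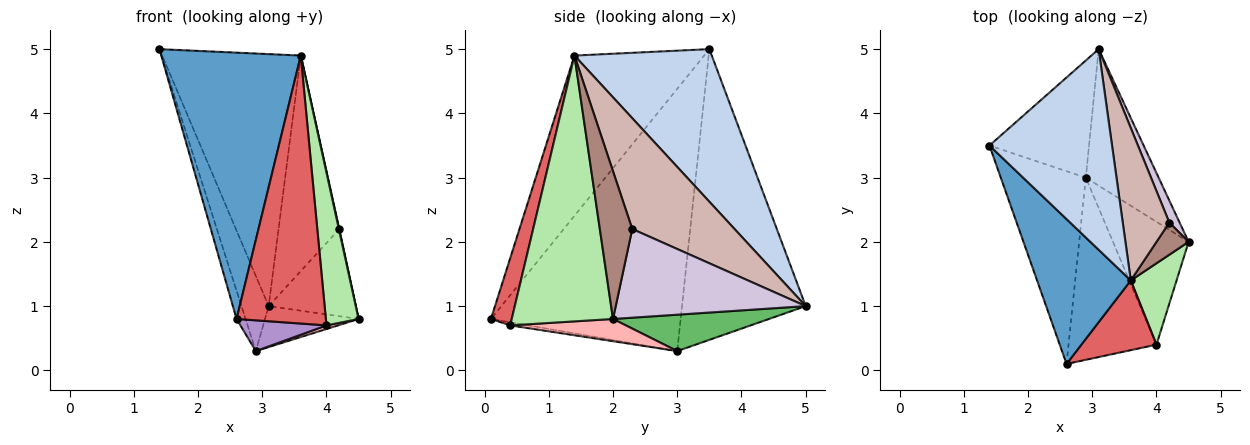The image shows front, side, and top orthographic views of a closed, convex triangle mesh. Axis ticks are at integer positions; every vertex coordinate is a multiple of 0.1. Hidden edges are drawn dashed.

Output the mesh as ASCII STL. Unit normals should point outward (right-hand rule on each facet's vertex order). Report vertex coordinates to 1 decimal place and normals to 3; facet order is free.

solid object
 facet normal -0.633 -0.680 0.370
  outer loop
   vertex 3.6 1.4 4.9
   vertex 1.4 3.5 5.0
   vertex 2.6 0.1 0.8
  endloop
 endfacet
 facet normal 0.613 0.618 0.492
  outer loop
   vertex 3.6 1.4 4.9
   vertex 3.1 5.0 1.0
   vertex 1.4 3.5 5.0
  endloop
 endfacet
 facet normal -0.950 0.045 -0.308
  outer loop
   vertex 2.9 3.0 0.3
   vertex 2.6 0.1 0.8
   vertex 1.4 3.5 5.0
  endloop
 endfacet
 facet normal -0.926 0.204 -0.317
  outer loop
   vertex 2.9 3.0 0.3
   vertex 1.4 3.5 5.0
   vertex 3.1 5.0 1.0
  endloop
 endfacet
 facet normal 0.432 0.259 -0.864
  outer loop
   vertex 2.9 3.0 0.3
   vertex 3.1 5.0 1.0
   vertex 4.5 2.0 0.8
  endloop
 endfacet
 facet normal 0.939 -0.304 0.162
  outer loop
   vertex 4.0 0.4 0.7
   vertex 4.5 2.0 0.8
   vertex 3.6 1.4 4.9
  endloop
 endfacet
 facet normal 0.220 -0.944 0.246
  outer loop
   vertex 4.0 0.4 0.7
   vertex 3.6 1.4 4.9
   vertex 2.6 0.1 0.8
  endloop
 endfacet
 facet normal 0.282 -0.028 -0.959
  outer loop
   vertex 4.0 0.4 0.7
   vertex 2.9 3.0 0.3
   vertex 4.5 2.0 0.8
  endloop
 endfacet
 facet normal -0.035 -0.166 -0.985
  outer loop
   vertex 4.0 0.4 0.7
   vertex 2.6 0.1 0.8
   vertex 2.9 3.0 0.3
  endloop
 endfacet
 facet normal 0.904 0.415 0.105
  outer loop
   vertex 4.2 2.3 2.2
   vertex 4.5 2.0 0.8
   vertex 3.1 5.0 1.0
  endloop
 endfacet
 facet normal 0.977 -0.014 0.212
  outer loop
   vertex 4.2 2.3 2.2
   vertex 3.6 1.4 4.9
   vertex 4.5 2.0 0.8
  endloop
 endfacet
 facet normal 0.809 0.480 0.340
  outer loop
   vertex 4.2 2.3 2.2
   vertex 3.1 5.0 1.0
   vertex 3.6 1.4 4.9
  endloop
 endfacet
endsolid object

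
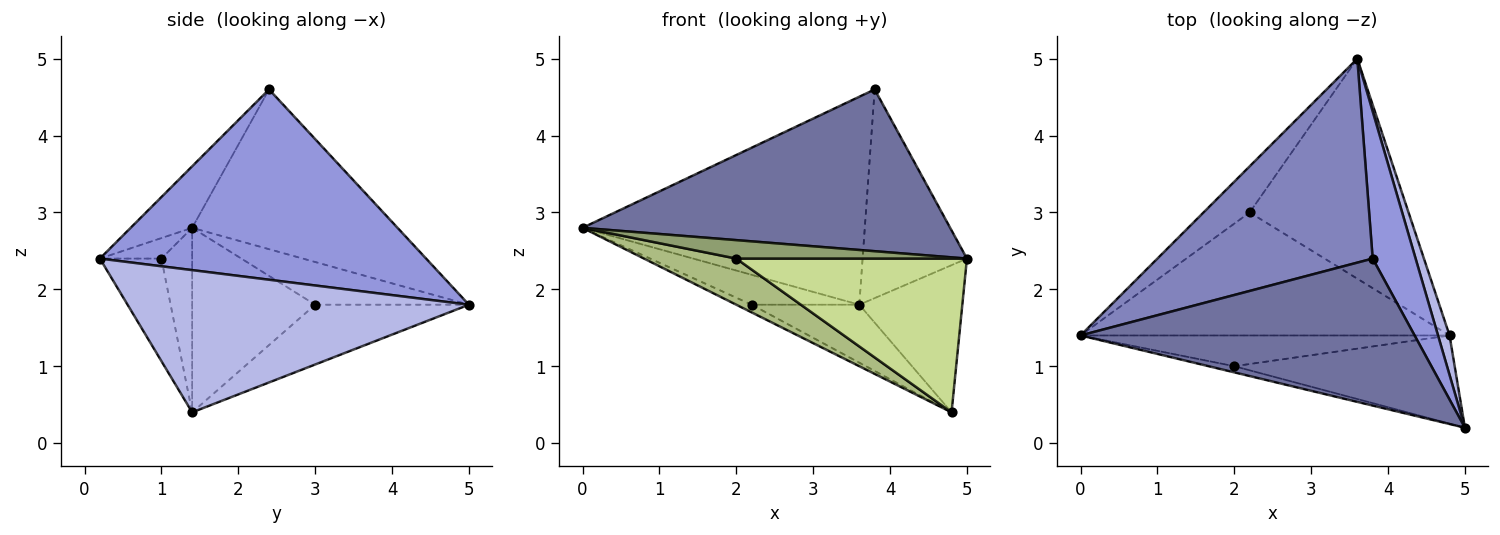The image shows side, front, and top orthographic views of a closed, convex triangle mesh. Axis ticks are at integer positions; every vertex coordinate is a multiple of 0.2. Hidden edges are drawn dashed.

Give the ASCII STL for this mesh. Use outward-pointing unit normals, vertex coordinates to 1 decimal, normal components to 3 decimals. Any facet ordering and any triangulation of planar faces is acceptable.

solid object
 facet normal -0.123 -0.734 0.667
  outer loop
   vertex 3.8 2.4 4.6
   vertex 0.0 1.4 2.8
   vertex 5.0 0.2 2.4
  endloop
 endfacet
 facet normal -0.461 0.634 0.621
  outer loop
   vertex 3.8 2.4 4.6
   vertex 3.6 5.0 1.8
   vertex 0.0 1.4 2.8
  endloop
 endfacet
 facet normal 0.931 0.298 0.210
  outer loop
   vertex 3.8 2.4 4.6
   vertex 5.0 0.2 2.4
   vertex 3.6 5.0 1.8
  endloop
 endfacet
 facet normal 0.954 0.288 0.077
  outer loop
   vertex 4.8 1.4 0.4
   vertex 3.6 5.0 1.8
   vertex 5.0 0.2 2.4
  endloop
 endfacet
 facet normal -0.245 -0.920 -0.307
  outer loop
   vertex 2.0 1.0 2.4
   vertex 5.0 0.2 2.4
   vertex 0.0 1.4 2.8
  endloop
 endfacet
 facet normal -0.267 -0.802 -0.535
  outer loop
   vertex 2.0 1.0 2.4
   vertex 0.0 1.4 2.8
   vertex 4.8 1.4 0.4
  endloop
 endfacet
 facet normal -0.225 -0.845 -0.485
  outer loop
   vertex 2.0 1.0 2.4
   vertex 4.8 1.4 0.4
   vertex 5.0 0.2 2.4
  endloop
 endfacet
 facet normal -0.614 0.429 -0.663
  outer loop
   vertex 2.2 3.0 1.8
   vertex 0.0 1.4 2.8
   vertex 3.6 5.0 1.8
  endloop
 endfacet
 facet normal -0.447 0.056 -0.893
  outer loop
   vertex 2.2 3.0 1.8
   vertex 4.8 1.4 0.4
   vertex 0.0 1.4 2.8
  endloop
 endfacet
 facet normal -0.342 0.239 -0.909
  outer loop
   vertex 2.2 3.0 1.8
   vertex 3.6 5.0 1.8
   vertex 4.8 1.4 0.4
  endloop
 endfacet
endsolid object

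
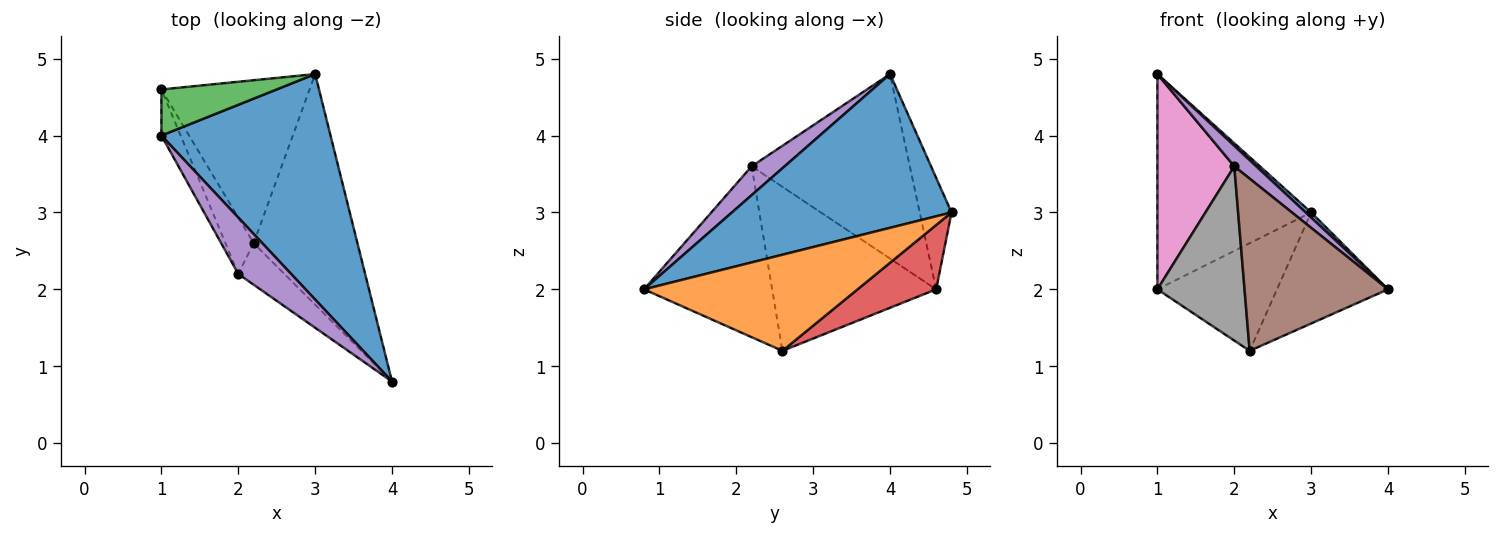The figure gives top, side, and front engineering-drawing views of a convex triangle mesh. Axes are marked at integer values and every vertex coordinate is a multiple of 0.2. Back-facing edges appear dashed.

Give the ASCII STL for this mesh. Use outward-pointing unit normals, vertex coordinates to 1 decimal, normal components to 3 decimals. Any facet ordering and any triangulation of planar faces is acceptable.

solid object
 facet normal 0.673 -0.017 0.740
  outer loop
   vertex 3.0 4.8 3.0
   vertex 1.0 4.0 4.8
   vertex 4.0 0.8 2.0
  endloop
 endfacet
 facet normal 0.641 0.333 -0.692
  outer loop
   vertex 2.2 2.6 1.2
   vertex 3.0 4.8 3.0
   vertex 4.0 0.8 2.0
  endloop
 endfacet
 facet normal -0.199 0.958 0.205
  outer loop
   vertex 1.0 4.6 2.0
   vertex 1.0 4.0 4.8
   vertex 3.0 4.8 3.0
  endloop
 endfacet
 facet normal 0.340 0.518 -0.785
  outer loop
   vertex 1.0 4.6 2.0
   vertex 3.0 4.8 3.0
   vertex 2.2 2.6 1.2
  endloop
 endfacet
 facet normal 0.456 -0.304 0.836
  outer loop
   vertex 2.0 2.2 3.6
   vertex 4.0 0.8 2.0
   vertex 1.0 4.0 4.8
  endloop
 endfacet
 facet normal -0.656 -0.734 -0.177
  outer loop
   vertex 2.0 2.2 3.6
   vertex 2.2 2.6 1.2
   vertex 4.0 0.8 2.0
  endloop
 endfacet
 facet normal -0.895 -0.435 -0.093
  outer loop
   vertex 2.0 2.2 3.6
   vertex 1.0 4.0 4.8
   vertex 1.0 4.6 2.0
  endloop
 endfacet
 facet normal -0.873 -0.464 -0.150
  outer loop
   vertex 2.0 2.2 3.6
   vertex 1.0 4.6 2.0
   vertex 2.2 2.6 1.2
  endloop
 endfacet
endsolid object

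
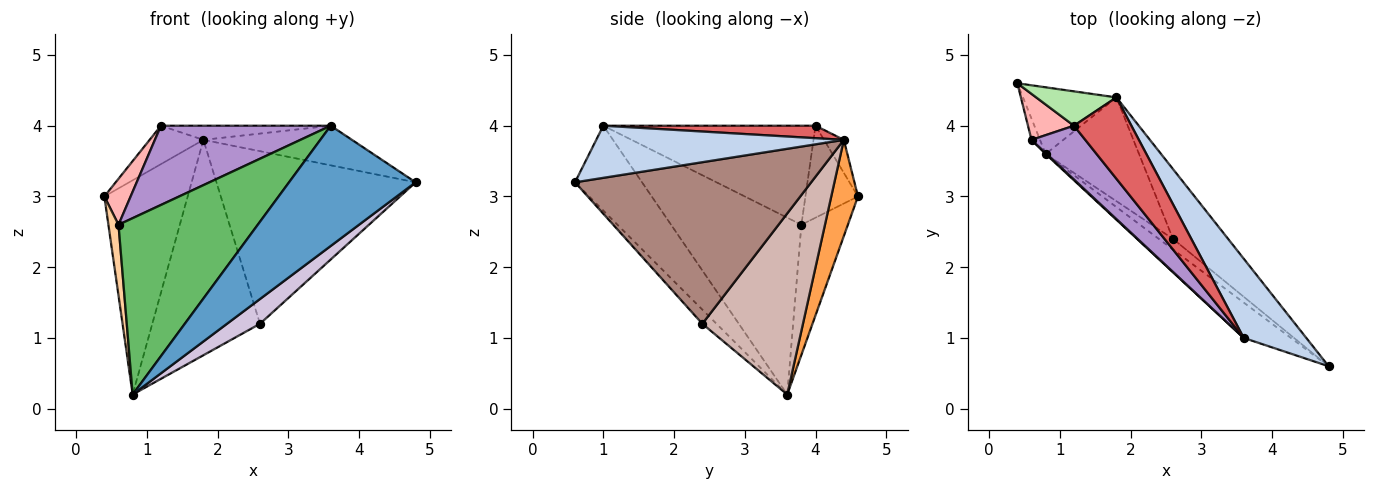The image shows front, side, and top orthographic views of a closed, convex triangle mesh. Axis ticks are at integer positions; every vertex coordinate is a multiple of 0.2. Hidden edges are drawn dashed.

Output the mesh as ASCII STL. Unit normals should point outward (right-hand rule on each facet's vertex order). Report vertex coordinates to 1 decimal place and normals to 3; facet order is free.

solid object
 facet normal -0.453 -0.855 -0.252
  outer loop
   vertex 0.8 3.6 0.2
   vertex 4.8 0.6 3.2
   vertex 3.6 1.0 4.0
  endloop
 endfacet
 facet normal 0.598 0.359 0.717
  outer loop
   vertex 1.8 4.4 3.8
   vertex 3.6 1.0 4.0
   vertex 4.8 0.6 3.2
  endloop
 endfacet
 facet normal 0.293 0.913 -0.284
  outer loop
   vertex 1.8 4.4 3.8
   vertex 0.8 3.6 0.2
   vertex 0.4 4.6 3.0
  endloop
 endfacet
 facet normal -0.975 -0.212 -0.064
  outer loop
   vertex 0.6 3.8 2.6
   vertex 0.4 4.6 3.0
   vertex 0.8 3.6 0.2
  endloop
 endfacet
 facet normal -0.683 -0.730 0.004
  outer loop
   vertex 0.6 3.8 2.6
   vertex 0.8 3.6 0.2
   vertex 3.6 1.0 4.0
  endloop
 endfacet
 facet normal -0.265 0.719 0.643
  outer loop
   vertex 1.2 4.0 4.0
   vertex 1.8 4.4 3.8
   vertex 0.4 4.6 3.0
  endloop
 endfacet
 facet normal 0.209 0.168 0.963
  outer loop
   vertex 1.2 4.0 4.0
   vertex 3.6 1.0 4.0
   vertex 1.8 4.4 3.8
  endloop
 endfacet
 facet normal -0.816 -0.408 0.408
  outer loop
   vertex 1.2 4.0 4.0
   vertex 0.4 4.6 3.0
   vertex 0.6 3.8 2.6
  endloop
 endfacet
 facet normal -0.719 -0.575 0.390
  outer loop
   vertex 1.2 4.0 4.0
   vertex 0.6 3.8 2.6
   vertex 3.6 1.0 4.0
  endloop
 endfacet
 facet normal -0.367 -0.855 -0.367
  outer loop
   vertex 2.6 2.4 1.2
   vertex 4.8 0.6 3.2
   vertex 0.8 3.6 0.2
  endloop
 endfacet
 facet normal 0.740 0.624 -0.252
  outer loop
   vertex 2.6 2.4 1.2
   vertex 1.8 4.4 3.8
   vertex 4.8 0.6 3.2
  endloop
 endfacet
 facet normal 0.644 0.689 -0.332
  outer loop
   vertex 2.6 2.4 1.2
   vertex 0.8 3.6 0.2
   vertex 1.8 4.4 3.8
  endloop
 endfacet
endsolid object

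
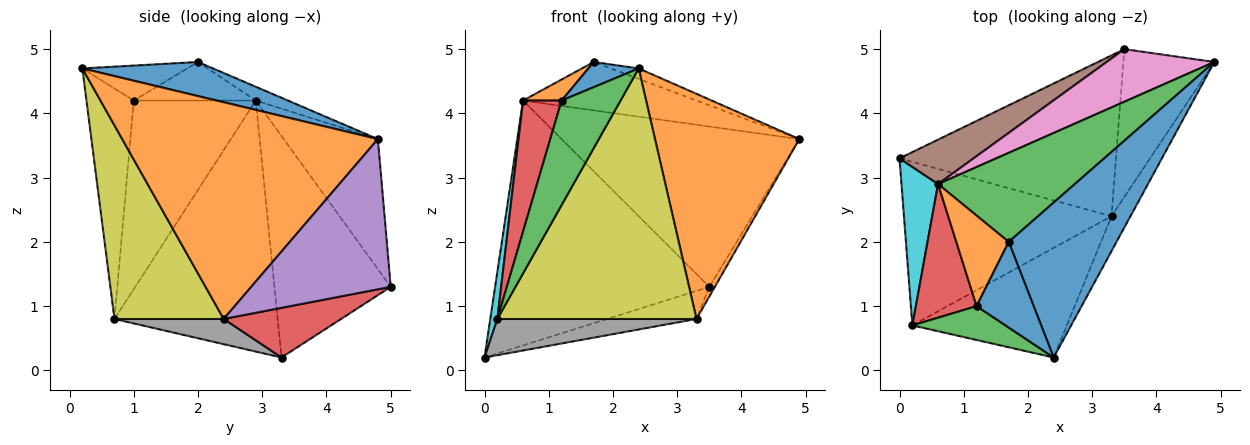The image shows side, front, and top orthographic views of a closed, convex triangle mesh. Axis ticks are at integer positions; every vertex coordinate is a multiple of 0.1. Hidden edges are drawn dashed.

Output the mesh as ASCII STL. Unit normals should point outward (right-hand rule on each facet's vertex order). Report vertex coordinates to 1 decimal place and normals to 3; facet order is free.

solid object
 facet normal 0.301 0.064 0.952
  outer loop
   vertex 1.7 2.0 4.8
   vertex 2.4 0.2 4.7
   vertex 4.9 4.8 3.6
  endloop
 endfacet
 facet normal 0.868 -0.490 -0.076
  outer loop
   vertex 3.3 2.4 0.8
   vertex 4.9 4.8 3.6
   vertex 2.4 0.2 4.7
  endloop
 endfacet
 facet normal -0.088 0.476 0.875
  outer loop
   vertex 0.6 2.9 4.2
   vertex 1.7 2.0 4.8
   vertex 4.9 4.8 3.6
  endloop
 endfacet
 facet normal 0.220 0.168 -0.961
  outer loop
   vertex 3.5 5.0 1.3
   vertex 3.3 2.4 0.8
   vertex 0.0 3.3 0.2
  endloop
 endfacet
 facet normal 0.855 0.034 -0.518
  outer loop
   vertex 3.5 5.0 1.3
   vertex 4.9 4.8 3.6
   vertex 3.3 2.4 0.8
  endloop
 endfacet
 facet normal -0.471 0.868 0.157
  outer loop
   vertex 3.5 5.0 1.3
   vertex 0.0 3.3 0.2
   vertex 0.6 2.9 4.2
  endloop
 endfacet
 facet normal -0.352 0.889 0.292
  outer loop
   vertex 3.5 5.0 1.3
   vertex 0.6 2.9 4.2
   vertex 4.9 4.8 3.6
  endloop
 endfacet
 facet normal 0.118 -0.215 -0.970
  outer loop
   vertex 0.2 0.7 0.8
   vertex 0.0 3.3 0.2
   vertex 3.3 2.4 0.8
  endloop
 endfacet
 facet normal 0.449 -0.819 -0.358
  outer loop
   vertex 0.2 0.7 0.8
   vertex 3.3 2.4 0.8
   vertex 2.4 0.2 4.7
  endloop
 endfacet
 facet normal -0.989 -0.043 0.144
  outer loop
   vertex 0.2 0.7 0.8
   vertex 0.6 2.9 4.2
   vertex 0.0 3.3 0.2
  endloop
 endfacet
 facet normal -0.507 -0.243 0.827
  outer loop
   vertex 1.2 1.0 4.2
   vertex 2.4 0.2 4.7
   vertex 1.7 2.0 4.8
  endloop
 endfacet
 facet normal -0.582 -0.184 0.792
  outer loop
   vertex 1.2 1.0 4.2
   vertex 1.7 2.0 4.8
   vertex 0.6 2.9 4.2
  endloop
 endfacet
 facet normal -0.606 -0.756 0.245
  outer loop
   vertex 1.2 1.0 4.2
   vertex 0.2 0.7 0.8
   vertex 2.4 0.2 4.7
  endloop
 endfacet
 facet normal -0.912 -0.288 0.294
  outer loop
   vertex 1.2 1.0 4.2
   vertex 0.6 2.9 4.2
   vertex 0.2 0.7 0.8
  endloop
 endfacet
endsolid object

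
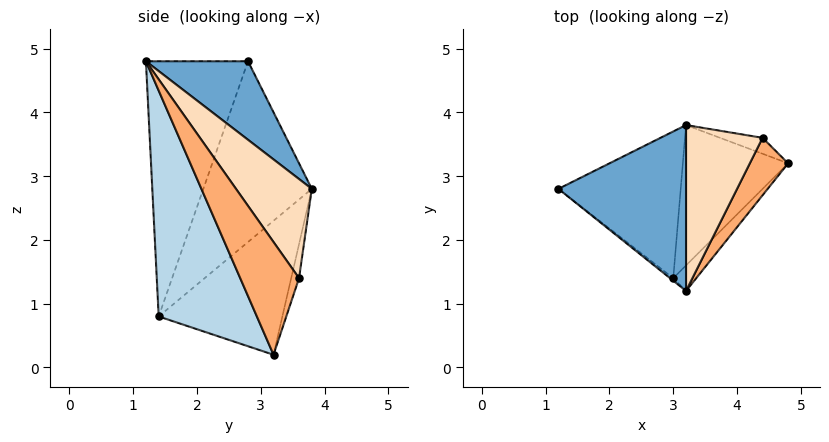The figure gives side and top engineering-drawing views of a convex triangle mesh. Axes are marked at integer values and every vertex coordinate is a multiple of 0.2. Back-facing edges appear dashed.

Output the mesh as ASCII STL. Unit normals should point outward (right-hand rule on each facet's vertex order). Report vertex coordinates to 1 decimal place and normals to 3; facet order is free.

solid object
 facet normal 0.438 0.548 0.712
  outer loop
   vertex 3.2 3.8 2.8
   vertex 1.2 2.8 4.8
   vertex 3.2 1.2 4.8
  endloop
 endfacet
 facet normal -0.625 -0.781 -0.008
  outer loop
   vertex 3.0 1.4 0.8
   vertex 3.2 1.2 4.8
   vertex 1.2 2.8 4.8
  endloop
 endfacet
 facet normal 0.693 -0.717 -0.071
  outer loop
   vertex 3.0 1.4 0.8
   vertex 4.8 3.2 0.2
   vertex 3.2 1.2 4.8
  endloop
 endfacet
 facet normal -0.730 0.472 -0.494
  outer loop
   vertex 3.0 1.4 0.8
   vertex 1.2 2.8 4.8
   vertex 3.2 3.8 2.8
  endloop
 endfacet
 facet normal -0.680 0.502 -0.534
  outer loop
   vertex 3.0 1.4 0.8
   vertex 3.2 3.8 2.8
   vertex 4.8 3.2 0.2
  endloop
 endfacet
 facet normal 0.947 -0.018 0.322
  outer loop
   vertex 4.4 3.6 1.4
   vertex 3.2 1.2 4.8
   vertex 4.8 3.2 0.2
  endloop
 endfacet
 facet normal -0.314 0.864 -0.393
  outer loop
   vertex 4.4 3.6 1.4
   vertex 4.8 3.2 0.2
   vertex 3.2 3.8 2.8
  endloop
 endfacet
 facet normal 0.716 0.425 0.553
  outer loop
   vertex 4.4 3.6 1.4
   vertex 3.2 3.8 2.8
   vertex 3.2 1.2 4.8
  endloop
 endfacet
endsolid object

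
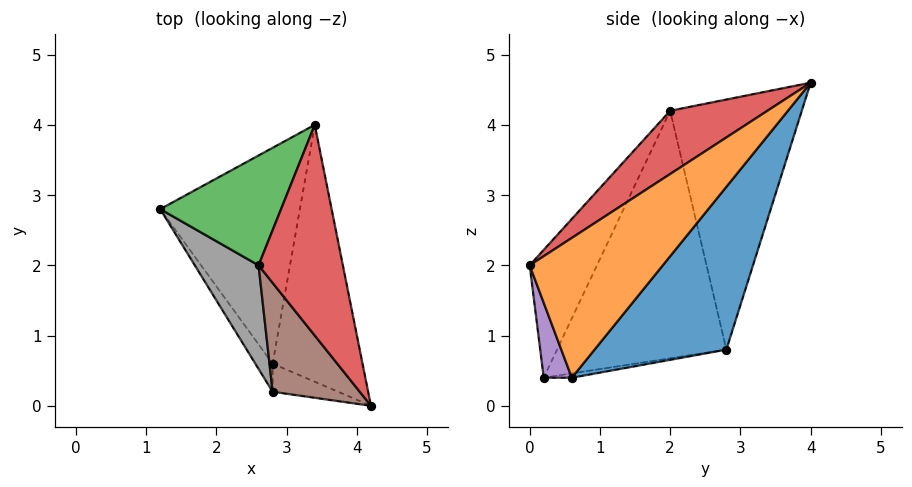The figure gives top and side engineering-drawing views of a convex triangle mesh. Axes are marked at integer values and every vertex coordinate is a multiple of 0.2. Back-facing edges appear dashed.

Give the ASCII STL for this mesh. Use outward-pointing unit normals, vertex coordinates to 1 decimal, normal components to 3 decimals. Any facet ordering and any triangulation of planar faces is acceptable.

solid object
 facet normal 0.630 0.557 -0.541
  outer loop
   vertex 2.8 0.6 0.4
   vertex 1.2 2.8 0.8
   vertex 3.4 4.0 4.6
  endloop
 endfacet
 facet normal 0.746 0.461 -0.480
  outer loop
   vertex 2.8 0.6 0.4
   vertex 3.4 4.0 4.6
   vertex 4.2 0.0 2.0
  endloop
 endfacet
 facet normal -0.869 0.264 0.420
  outer loop
   vertex 2.6 2.0 4.2
   vertex 3.4 4.0 4.6
   vertex 1.2 2.8 0.8
  endloop
 endfacet
 facet normal 0.557 -0.371 0.743
  outer loop
   vertex 2.6 2.0 4.2
   vertex 4.2 0.0 2.0
   vertex 3.4 4.0 4.6
  endloop
 endfacet
 facet normal 0.753 0.000 -0.659
  outer loop
   vertex 2.8 0.2 0.4
   vertex 2.8 0.6 0.4
   vertex 4.2 0.0 2.0
  endloop
 endfacet
 facet normal -0.509 -0.788 0.347
  outer loop
   vertex 2.8 0.2 0.4
   vertex 4.2 0.0 2.0
   vertex 2.6 2.0 4.2
  endloop
 endfacet
 facet normal -0.243 0.000 -0.970
  outer loop
   vertex 2.8 0.2 0.4
   vertex 1.2 2.8 0.8
   vertex 2.8 0.6 0.4
  endloop
 endfacet
 facet normal -0.818 -0.536 0.211
  outer loop
   vertex 2.8 0.2 0.4
   vertex 2.6 2.0 4.2
   vertex 1.2 2.8 0.8
  endloop
 endfacet
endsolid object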